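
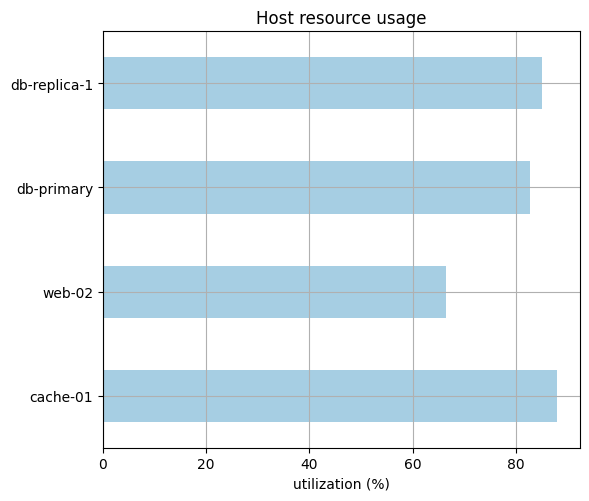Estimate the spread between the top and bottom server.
≈ 20

Max cache-01 ≈ 90, min web-02 ≈ 70; range ≈ 20.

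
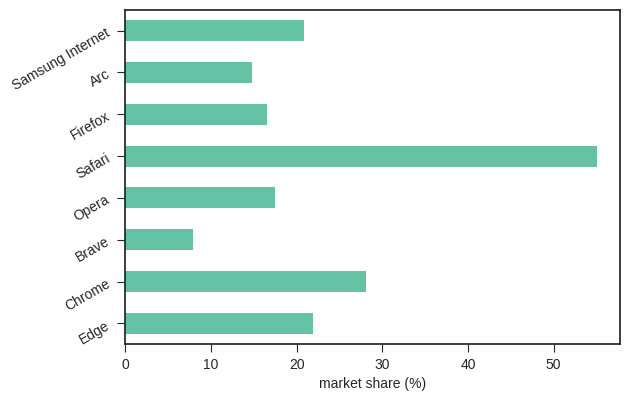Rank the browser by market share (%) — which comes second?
Chrome

Top 3: Safari ≈ 55, Chrome ≈ 30, Edge ≈ 20.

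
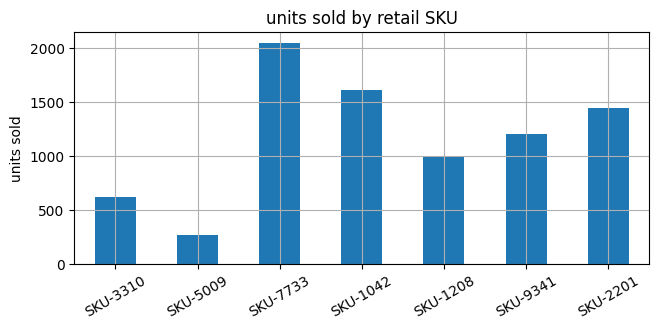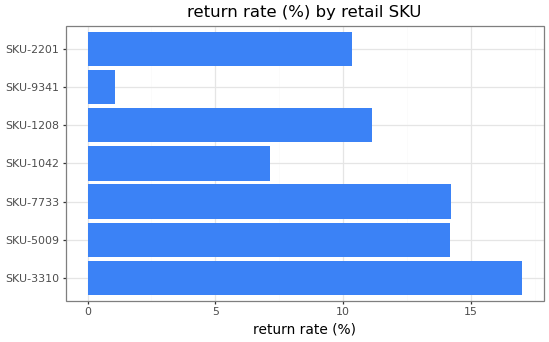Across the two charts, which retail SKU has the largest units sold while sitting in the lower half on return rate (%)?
SKU-1042

Chart 2 median return rate (%) ≈ 12; below-median retail SKUs: SKU-1042, SKU-9341, SKU-2201. Among those, SKU-1042 has the highest units sold (≈ 1600).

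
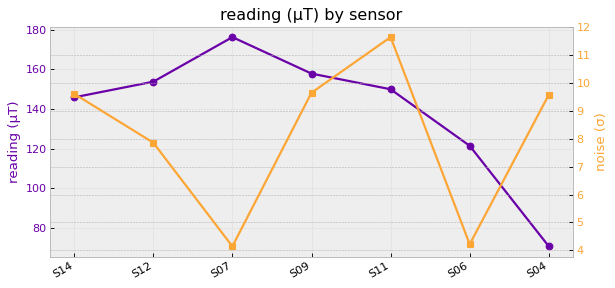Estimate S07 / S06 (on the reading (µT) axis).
S07 ≈ 180, S06 ≈ 120; 180/120 ≈ 1.5.

≈ 1.5×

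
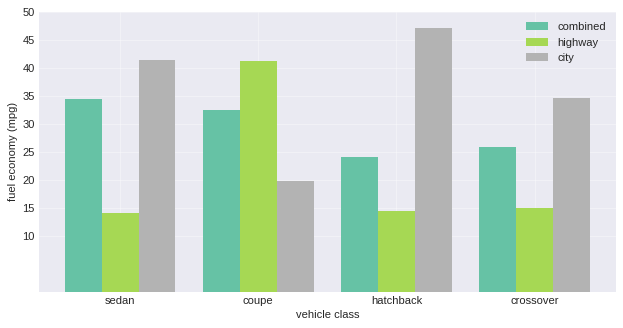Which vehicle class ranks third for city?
crossover

Top 4 for city: hatchback ≈ 45, sedan ≈ 40, crossover ≈ 35, coupe ≈ 20.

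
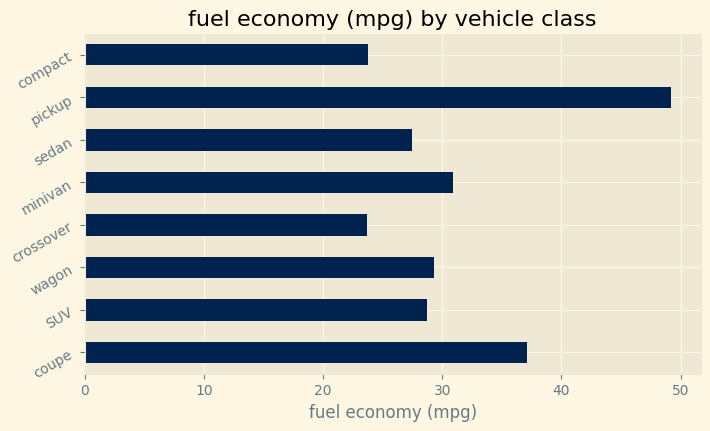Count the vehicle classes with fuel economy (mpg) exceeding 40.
1

Above 40: pickup.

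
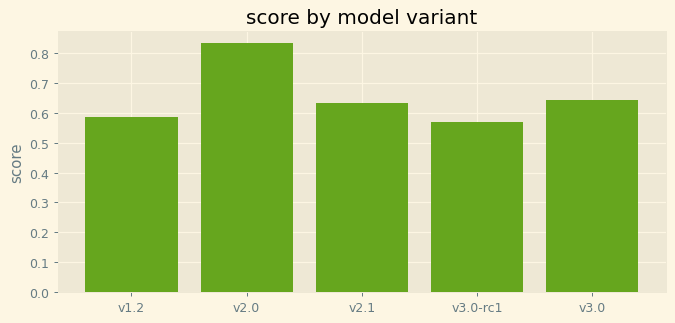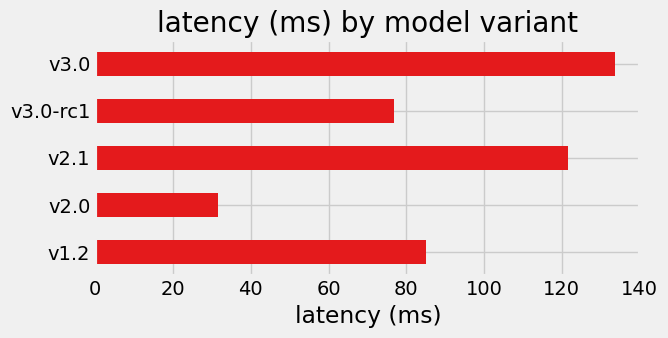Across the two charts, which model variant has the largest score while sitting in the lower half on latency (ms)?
Chart 2 median latency (ms) ≈ 80; below-median model variants: v2.0, v3.0-rc1. Among those, v2.0 has the highest score (≈ 0.8).

v2.0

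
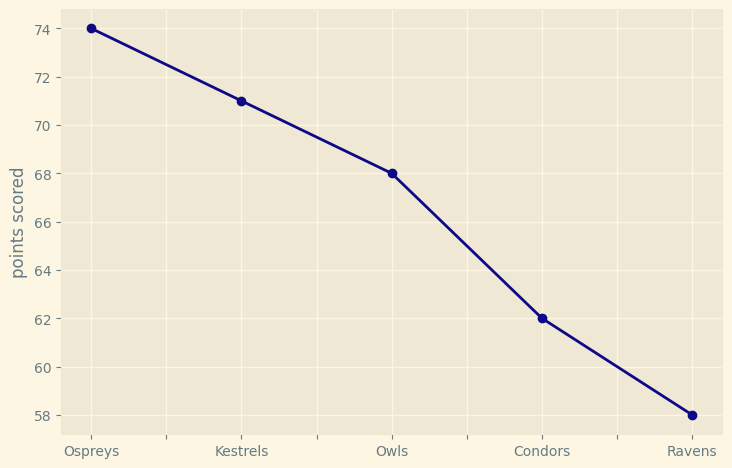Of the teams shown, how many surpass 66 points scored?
Above 66: Ospreys, Kestrels, Owls.

3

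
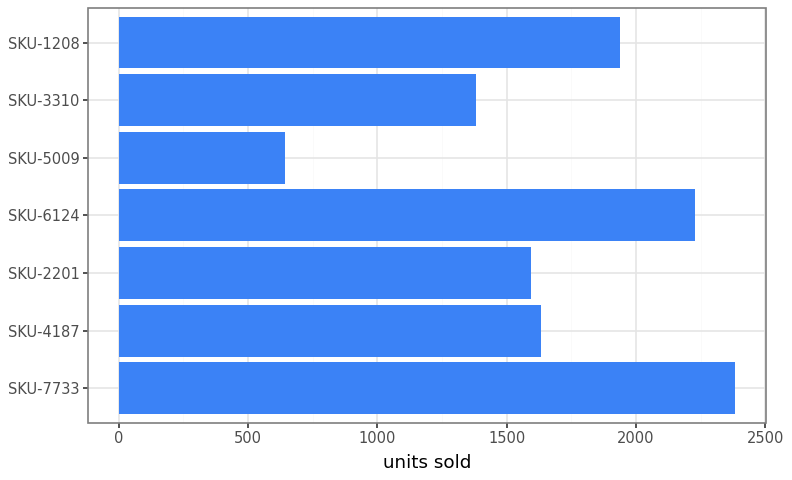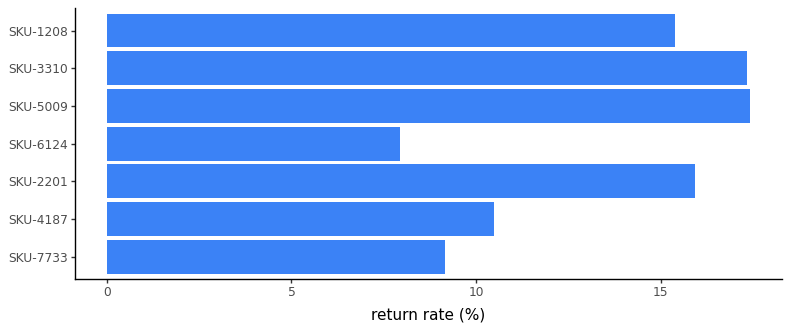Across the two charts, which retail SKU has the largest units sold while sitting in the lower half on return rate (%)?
SKU-7733

Chart 2 median return rate (%) ≈ 16; below-median retail SKUs: SKU-7733, SKU-4187, SKU-6124. Among those, SKU-7733 has the highest units sold (≈ 2500).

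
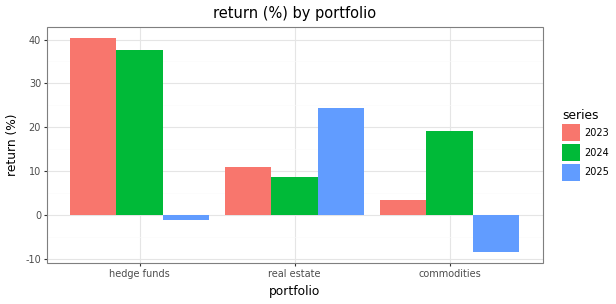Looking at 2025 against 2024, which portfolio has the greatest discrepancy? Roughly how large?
hedge funds, ≈ 40 %

hedge funds: 2025 ≈ 0, 2024 ≈ 40 → gap ≈ 40. Next-largest (commodities) is only ≈ 30.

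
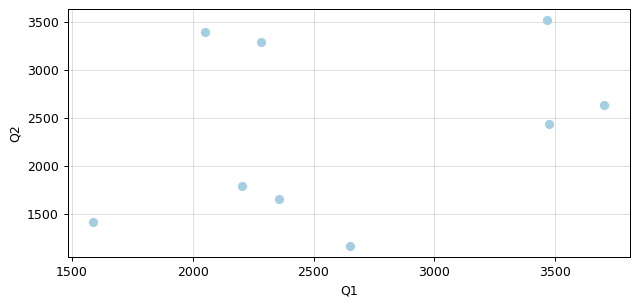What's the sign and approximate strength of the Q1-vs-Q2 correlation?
Points are positively correlated; weak (|r| ≈ 0.3).

positive, weak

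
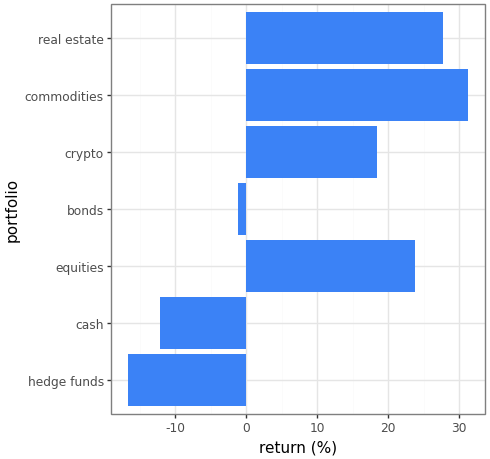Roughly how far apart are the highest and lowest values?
Max commodities ≈ 30, min hedge funds ≈ -15; range ≈ 45.

≈ 45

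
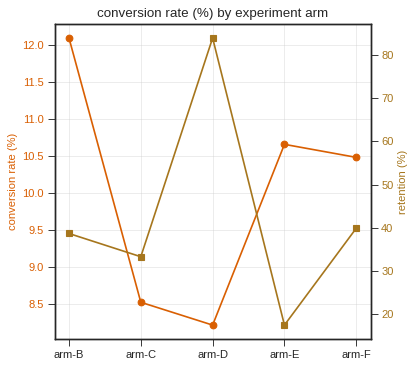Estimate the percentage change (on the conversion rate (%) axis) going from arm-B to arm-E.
≈ -12.5%

arm-B ≈ 12.0, arm-E ≈ 10.5; (10.5 − 12.0) / 12.0 ≈ -12.5%.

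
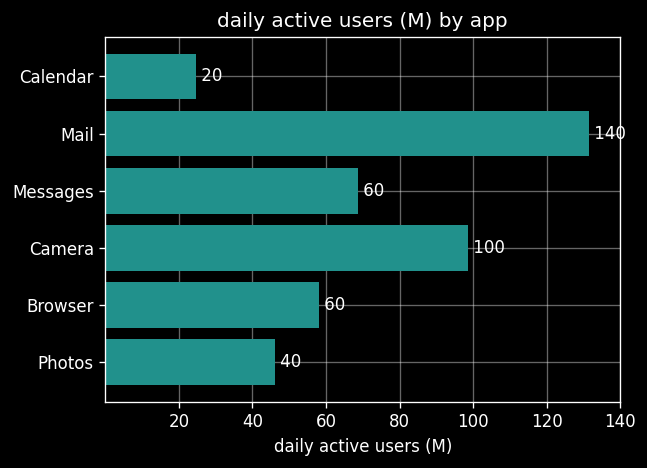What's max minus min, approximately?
≈ 120

Max Mail ≈ 140, min Calendar ≈ 20; range ≈ 120.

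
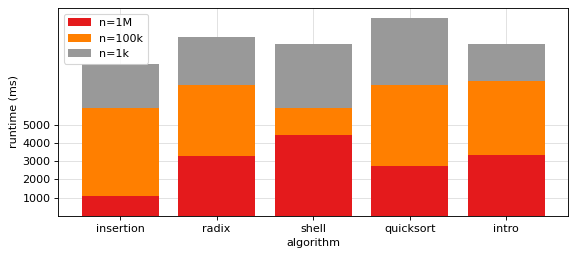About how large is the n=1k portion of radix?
≈ 3000

n=1k top ≈ 10000, bottom ≈ 7000; segment ≈ 3000.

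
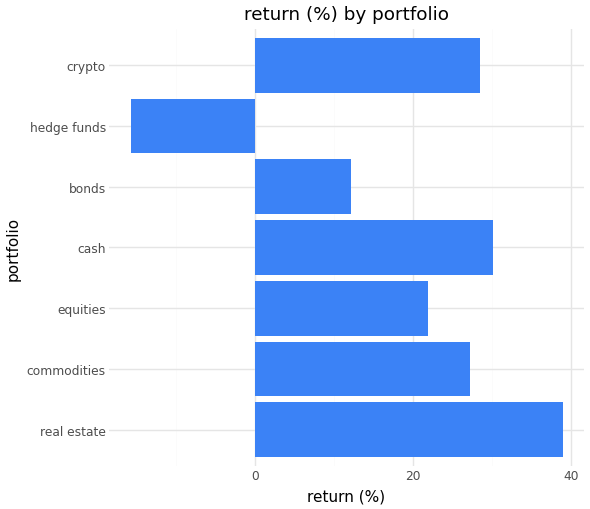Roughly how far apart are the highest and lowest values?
Max real estate ≈ 40, min hedge funds ≈ -15; range ≈ 55.

≈ 55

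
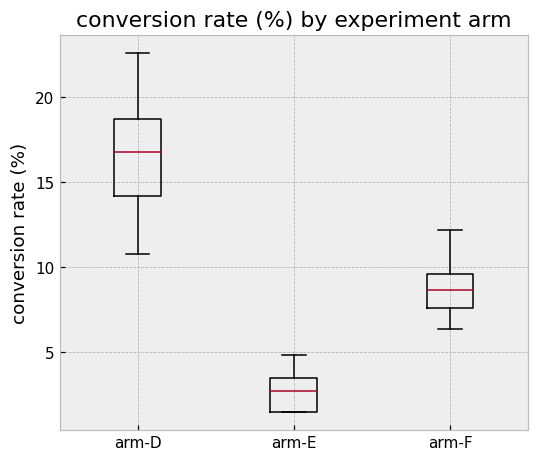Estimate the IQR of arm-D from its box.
≈ 4

Q3 ≈ 18, Q1 ≈ 14; IQR ≈ 4.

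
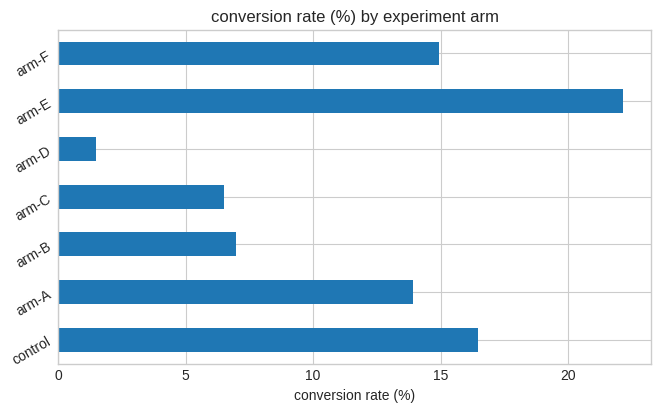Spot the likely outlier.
arm-D

arm-D ≈ 2; the rest sit between ≈ 6 and ≈ 22.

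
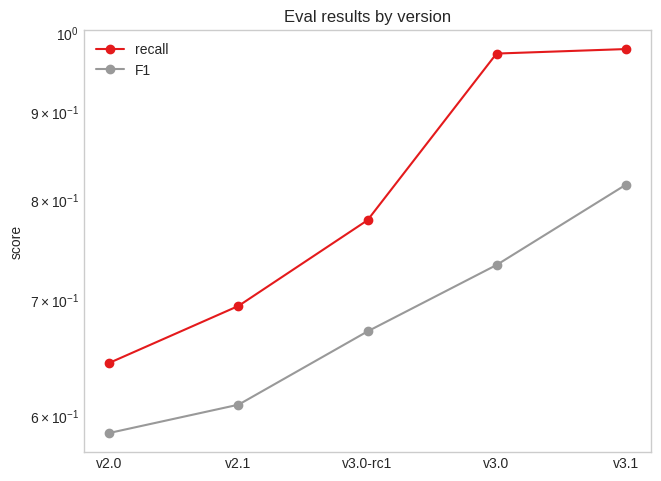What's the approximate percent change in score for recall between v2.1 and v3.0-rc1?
≈ +14.3%

v2.1 ≈ 0.70, v3.0-rc1 ≈ 0.80; (0.80 − 0.70) / 0.70 ≈ +14.3%.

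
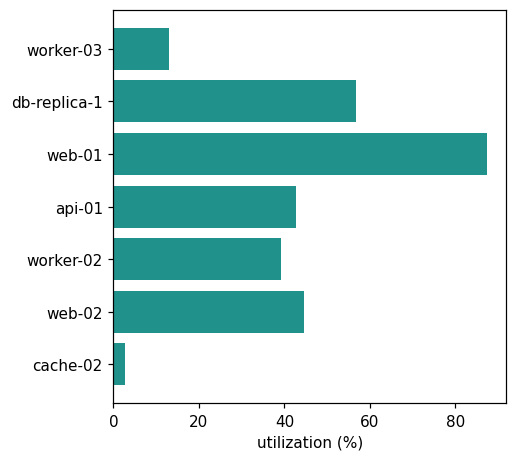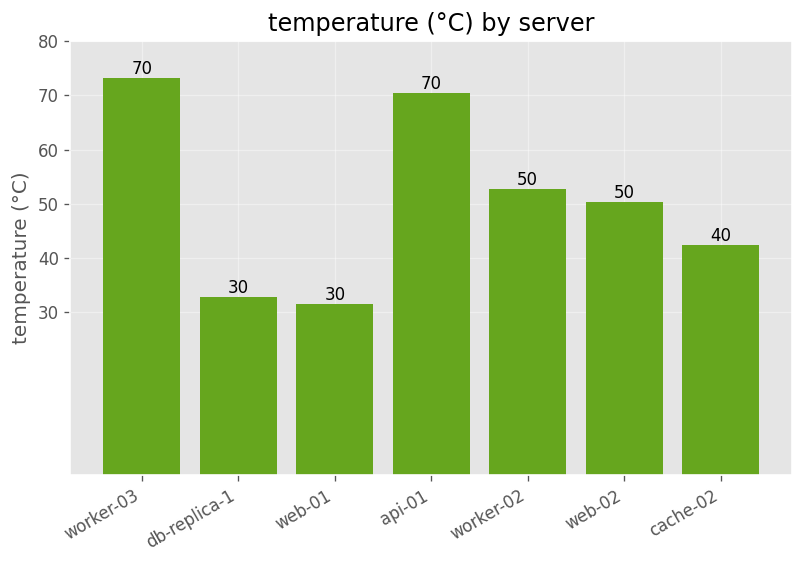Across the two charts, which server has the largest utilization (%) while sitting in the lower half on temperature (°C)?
Chart 2 median temperature (°C) ≈ 50; below-median servers: db-replica-1, web-01, cache-02. Among those, web-01 has the highest utilization (%) (≈ 90).

web-01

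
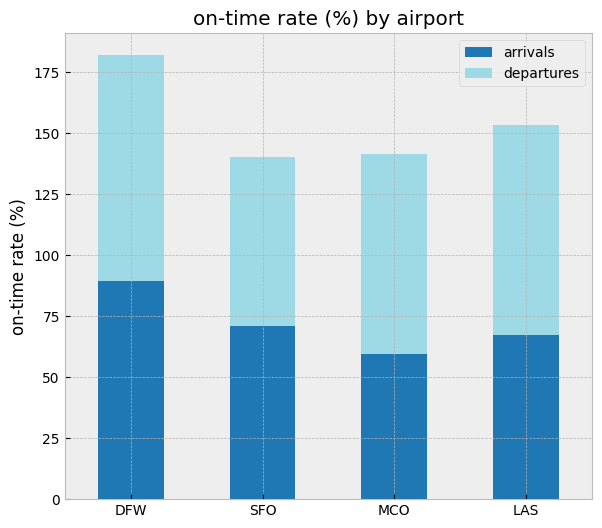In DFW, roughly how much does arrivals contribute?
arrivals top ≈ 80, bottom ≈ 0; segment ≈ 80.

≈ 80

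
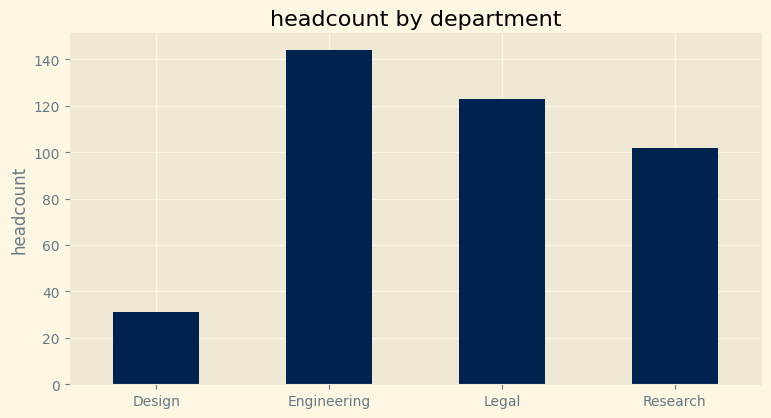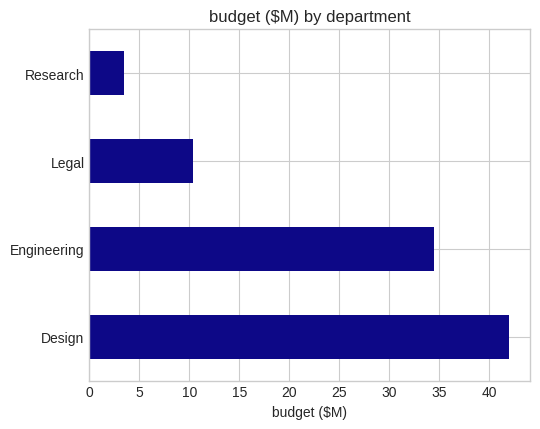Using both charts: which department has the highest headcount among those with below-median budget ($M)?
Legal

Chart 2 median budget ($M) ≈ 20; below-median departments: Legal, Research. Among those, Legal has the highest headcount (≈ 120).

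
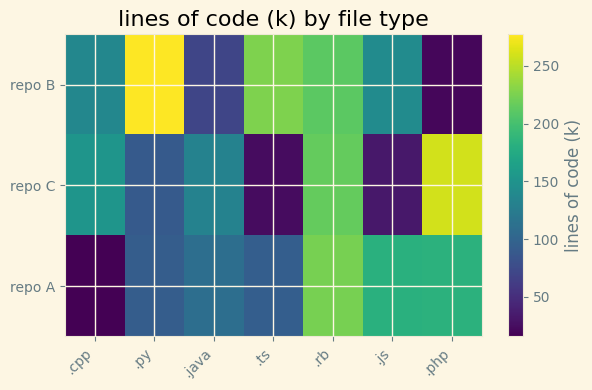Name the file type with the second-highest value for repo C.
.rb

Top 3 for repo C: .php ≈ 250, .rb ≈ 225, .cpp ≈ 150.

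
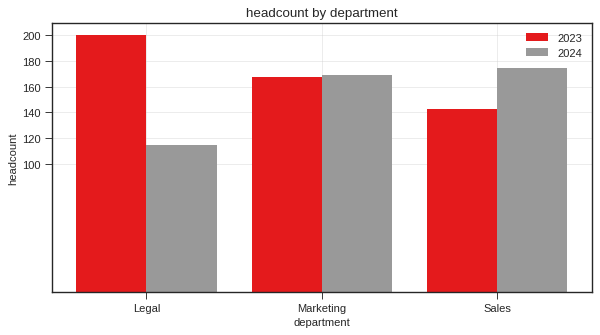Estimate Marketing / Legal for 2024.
≈ 1.33×

Marketing ≈ 160, Legal ≈ 120; 160/120 ≈ 1.33.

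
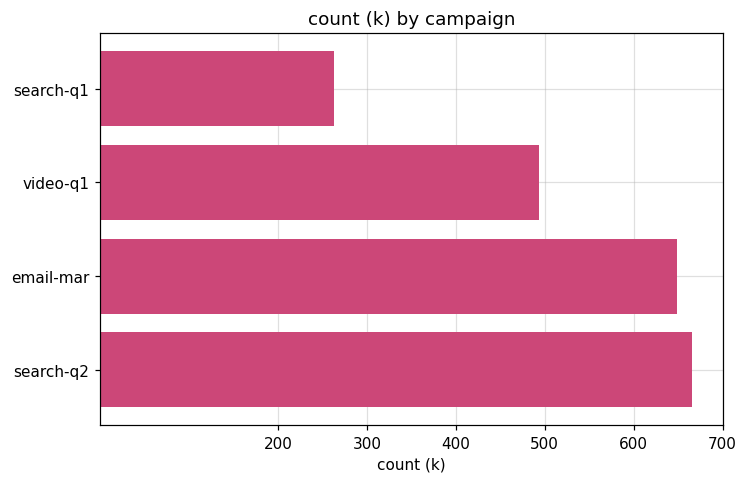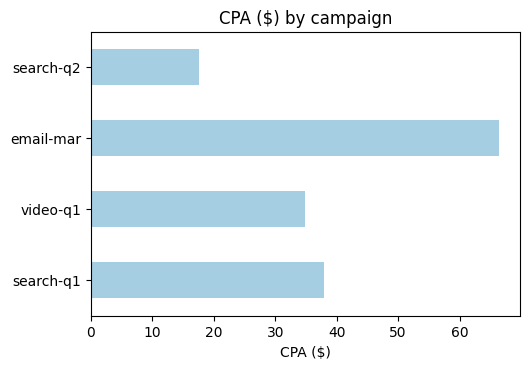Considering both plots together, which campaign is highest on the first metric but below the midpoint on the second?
search-q2

Chart 2 median CPA ($) ≈ 40; below-median campaigns: video-q1, search-q2. Among those, search-q2 has the highest count (k) (≈ 700).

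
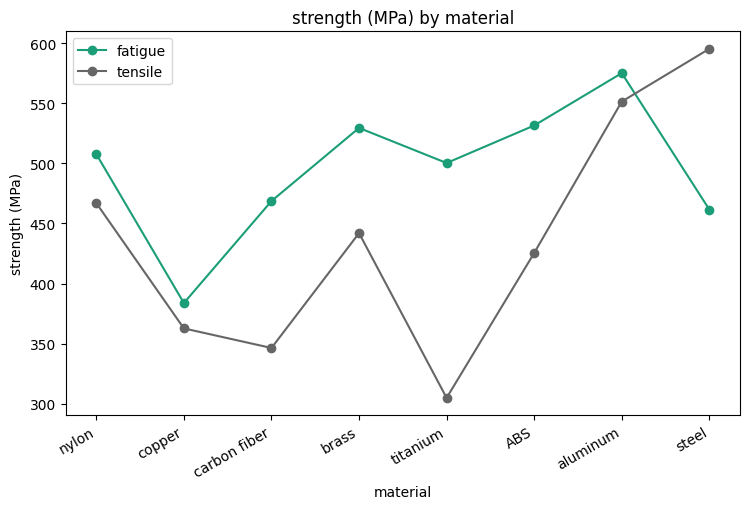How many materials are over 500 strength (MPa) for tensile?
2

Above 500: aluminum, steel.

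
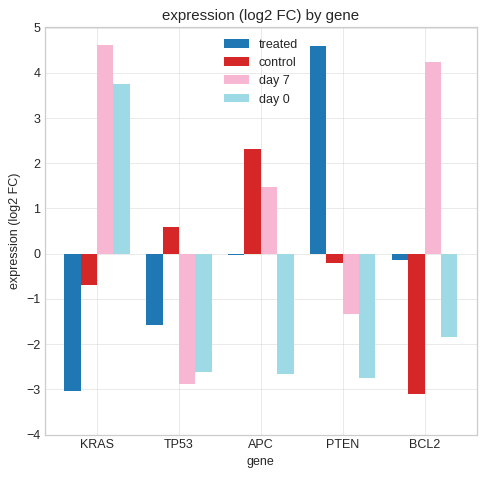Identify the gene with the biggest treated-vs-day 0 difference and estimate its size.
PTEN: treated ≈ 5, day 0 ≈ -3 → gap ≈ 8. Next-largest (KRAS) is only ≈ 7.

PTEN, ≈ 8 log2 FC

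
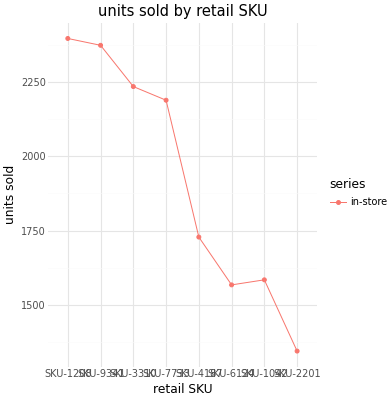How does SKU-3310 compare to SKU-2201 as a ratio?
≈ 1.69×

SKU-3310 ≈ 2200, SKU-2201 ≈ 1300; 2200/1300 ≈ 1.69.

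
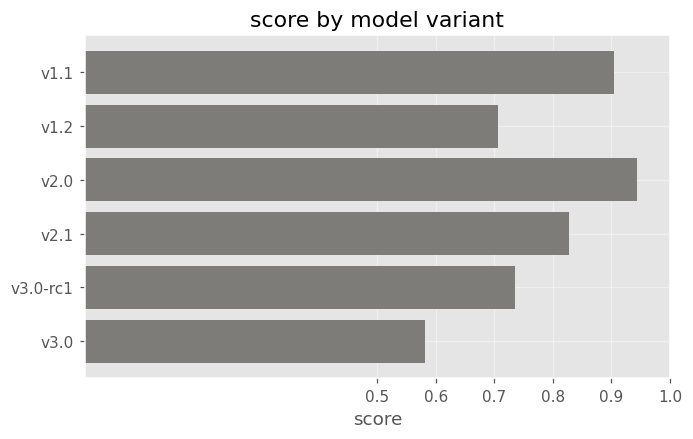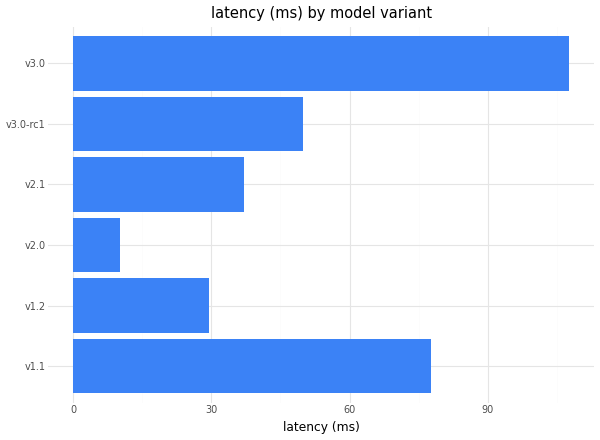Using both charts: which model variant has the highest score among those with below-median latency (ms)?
v2.0

Chart 2 median latency (ms) ≈ 40; below-median model variants: v1.2, v2.0, v2.1. Among those, v2.0 has the highest score (≈ 0.9).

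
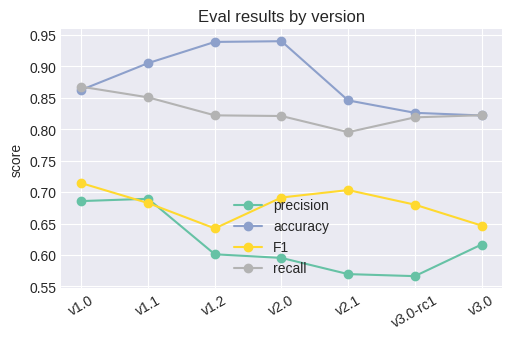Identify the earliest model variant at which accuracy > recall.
v1.1

v1.0: accuracy ≈ 0.85 vs recall ≈ 0.85 (not yet); v1.1: accuracy ≈ 0.90 vs recall ≈ 0.85 (first crossover).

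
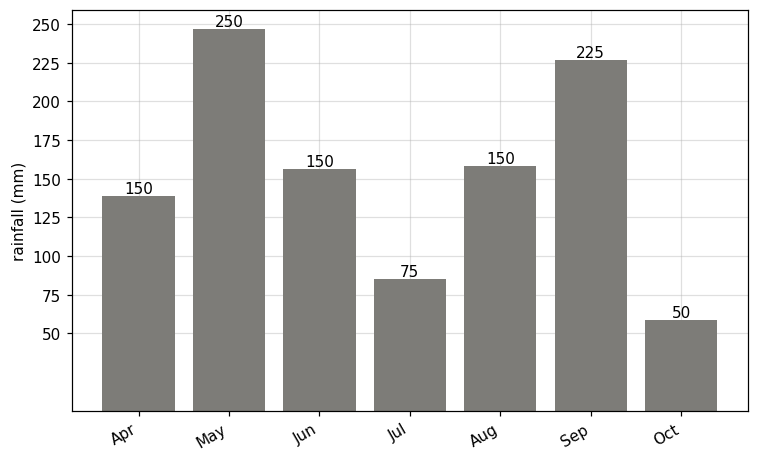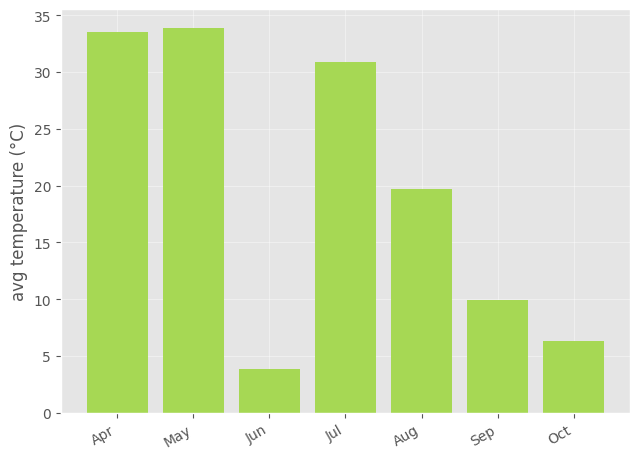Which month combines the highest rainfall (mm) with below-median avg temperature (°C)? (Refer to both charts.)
Chart 2 median avg temperature (°C) ≈ 20; below-median months: Jun, Sep, Oct. Among those, Sep has the highest rainfall (mm) (≈ 225).

Sep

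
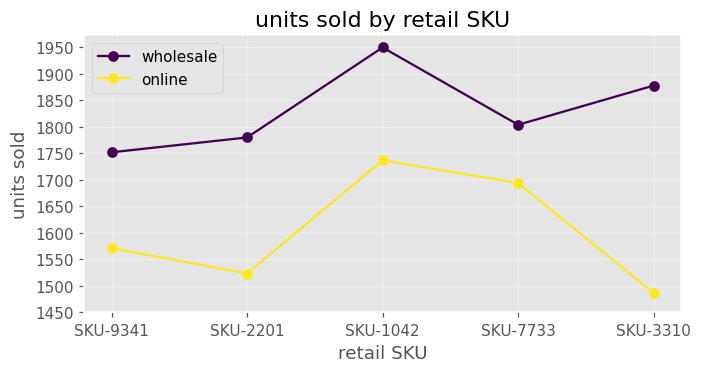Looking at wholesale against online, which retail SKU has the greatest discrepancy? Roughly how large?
SKU-3310, ≈ 400

SKU-3310: wholesale ≈ 1900, online ≈ 1500 → gap ≈ 400. Next-largest (SKU-2201) is only ≈ 300.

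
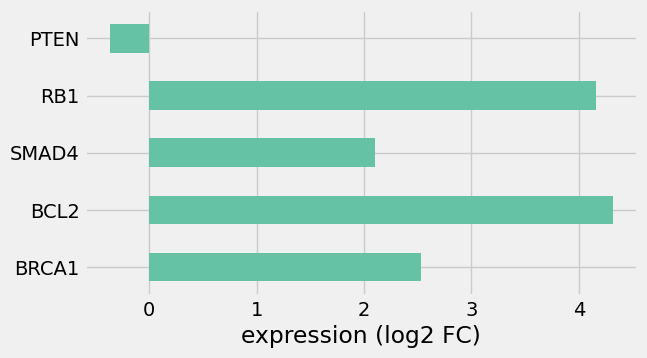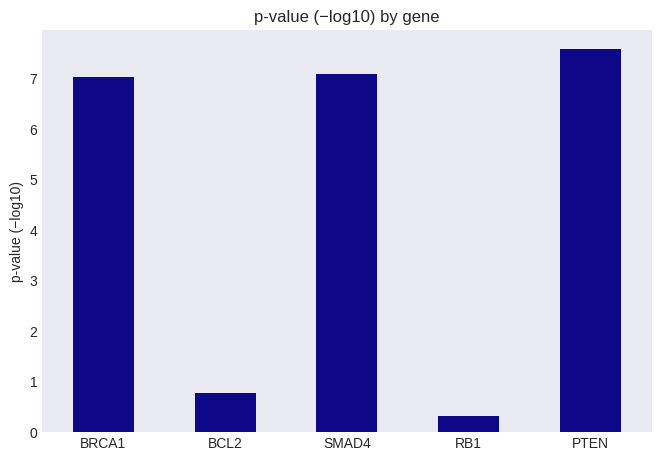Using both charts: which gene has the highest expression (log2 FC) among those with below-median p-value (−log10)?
BCL2

Chart 2 median p-value (−log10) ≈ 7; below-median genes: BCL2, RB1. Among those, BCL2 has the highest expression (log2 FC) (≈ 4.5).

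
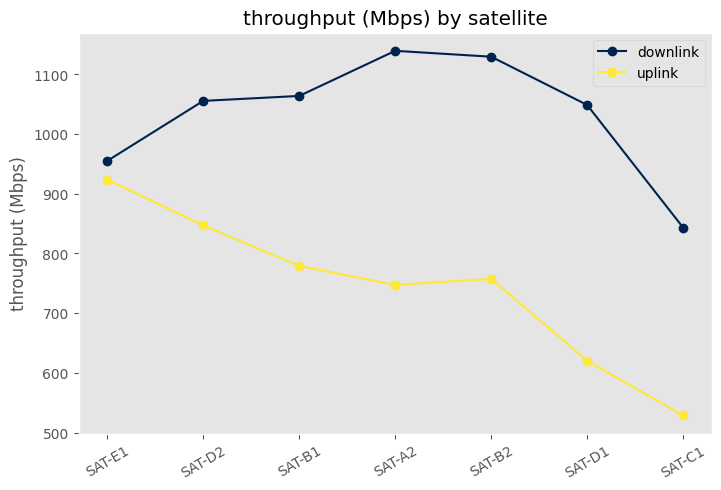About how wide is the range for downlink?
Max SAT-A2 ≈ 1100, min SAT-C1 ≈ 800; range ≈ 300.

≈ 300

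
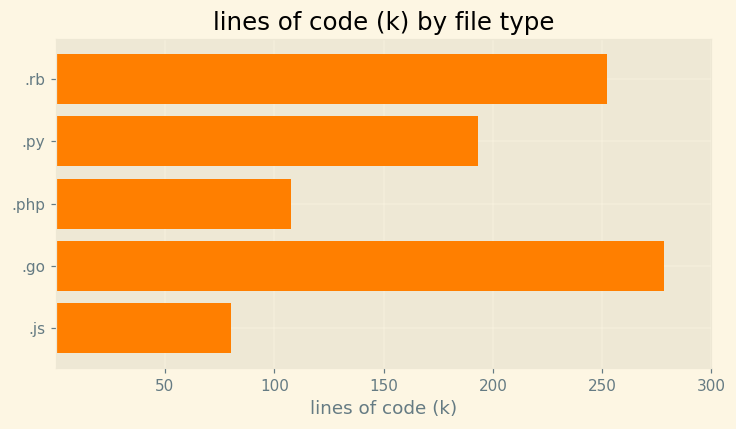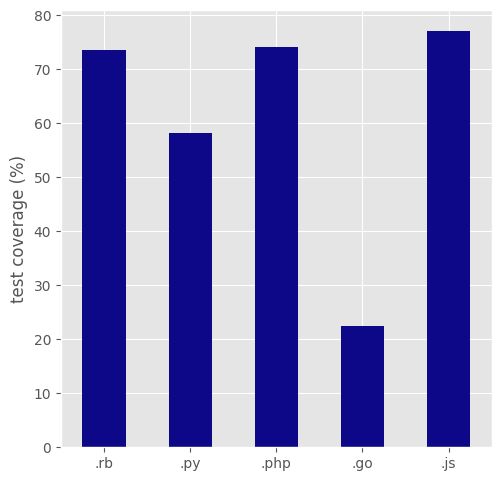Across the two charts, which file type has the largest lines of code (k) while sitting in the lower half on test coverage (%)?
Chart 2 median test coverage (%) ≈ 70; below-median file types: .py, .go. Among those, .go has the highest lines of code (k) (≈ 300).

.go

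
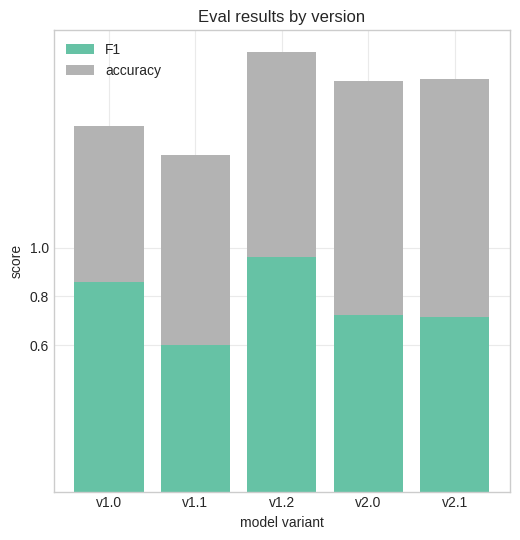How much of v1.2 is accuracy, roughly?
≈ 0.8

accuracy top ≈ 1.8, bottom ≈ 1.0; segment ≈ 0.8.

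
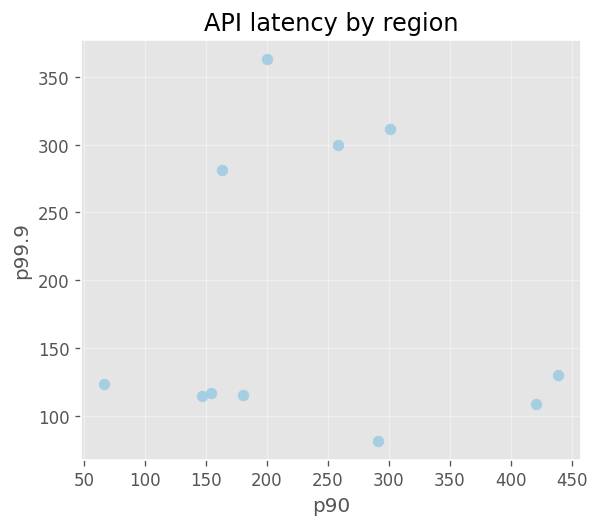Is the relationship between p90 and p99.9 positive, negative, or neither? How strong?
Points are roughly uncorrelated; weak (|r| ≈ 0.1).

no clear correlation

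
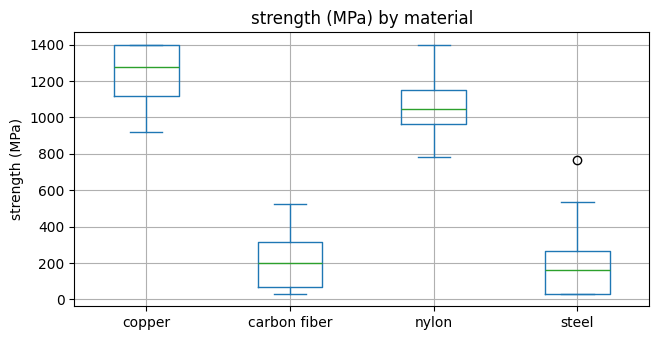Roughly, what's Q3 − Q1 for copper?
≈ 300

Q3 ≈ 1400, Q1 ≈ 1100; IQR ≈ 300.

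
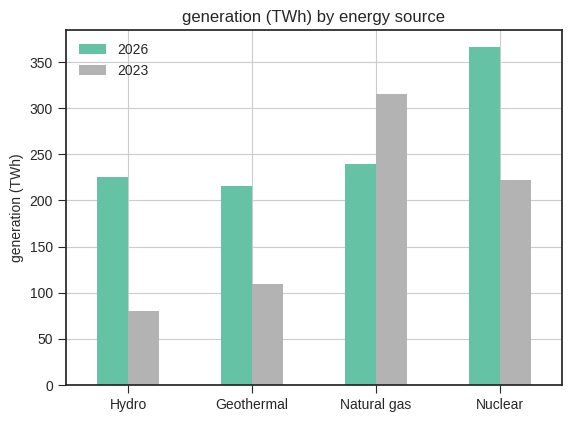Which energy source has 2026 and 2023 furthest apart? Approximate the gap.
Nuclear, ≈ 150 TWh

Nuclear: 2026 ≈ 350, 2023 ≈ 200 → gap ≈ 150. Next-largest (Hydro) is only ≈ 100.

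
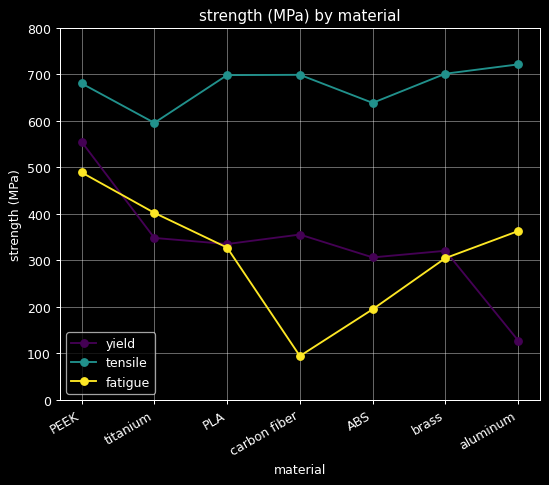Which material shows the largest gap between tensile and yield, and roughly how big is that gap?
aluminum, ≈ 600 MPa

aluminum: tensile ≈ 700, yield ≈ 100 → gap ≈ 600. Next-largest (brass) is only ≈ 400.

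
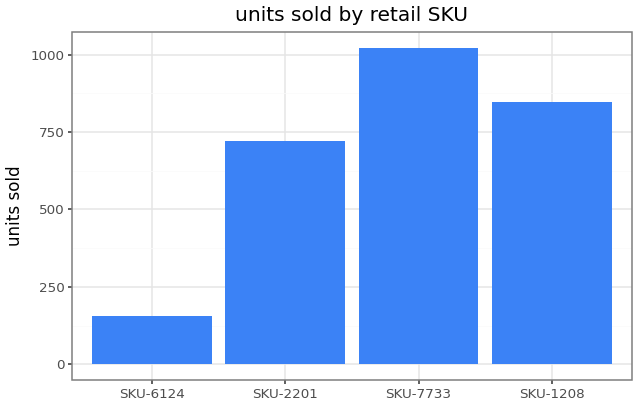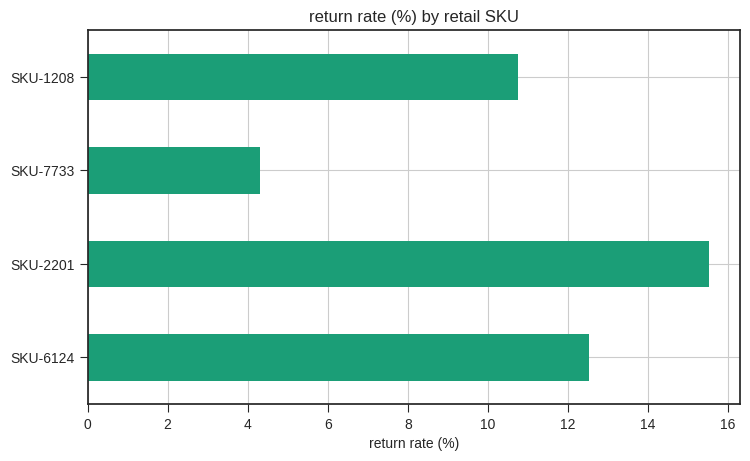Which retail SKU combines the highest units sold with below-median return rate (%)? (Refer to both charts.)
SKU-7733

Chart 2 median return rate (%) ≈ 12; below-median retail SKUs: SKU-7733, SKU-1208. Among those, SKU-7733 has the highest units sold (≈ 1000).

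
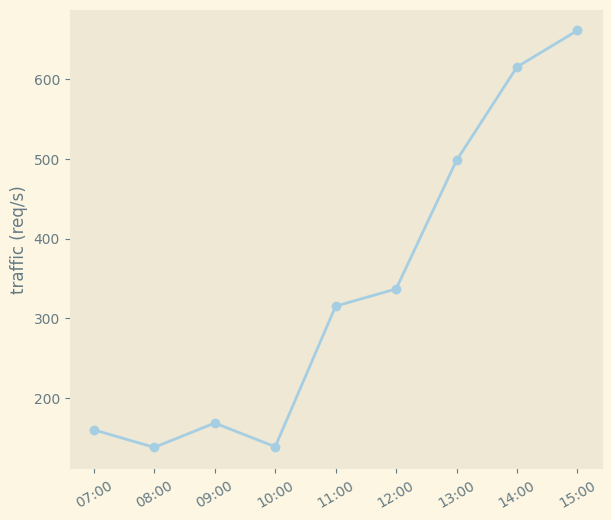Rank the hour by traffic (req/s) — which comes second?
Top 3: 15:00 ≈ 650, 14:00 ≈ 600, 13:00 ≈ 500.

14:00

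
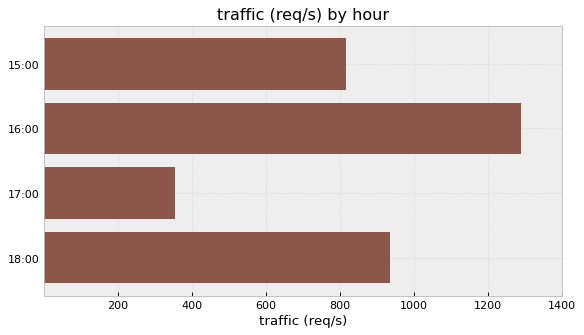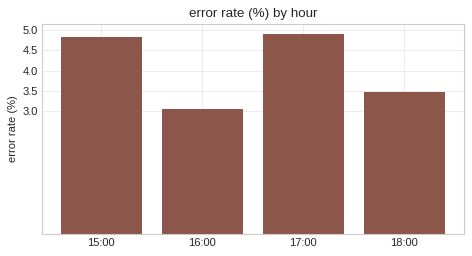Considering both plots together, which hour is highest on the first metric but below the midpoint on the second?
Chart 2 median error rate (%) ≈ 4; below-median hours: 16:00, 18:00. Among those, 16:00 has the highest traffic (req/s) (≈ 1200).

16:00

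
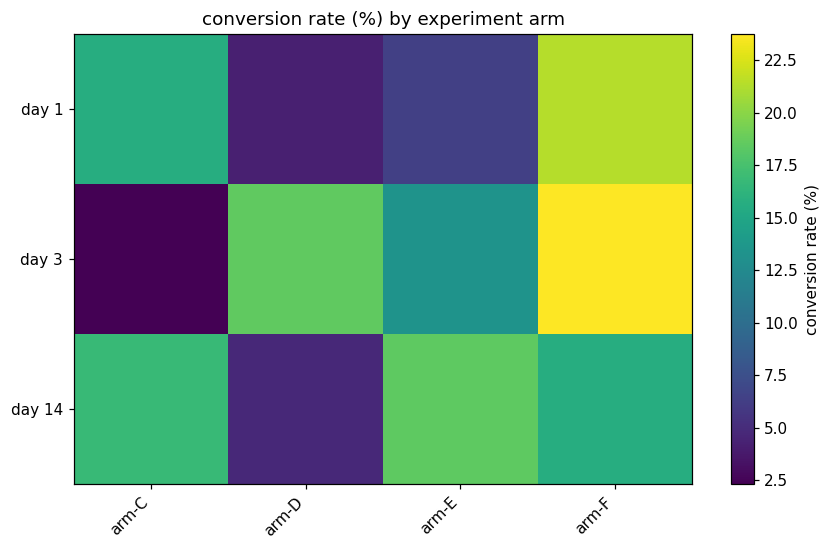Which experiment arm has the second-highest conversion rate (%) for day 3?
arm-D

Top 3 for day 3: arm-F ≈ 24, arm-D ≈ 18, arm-E ≈ 14.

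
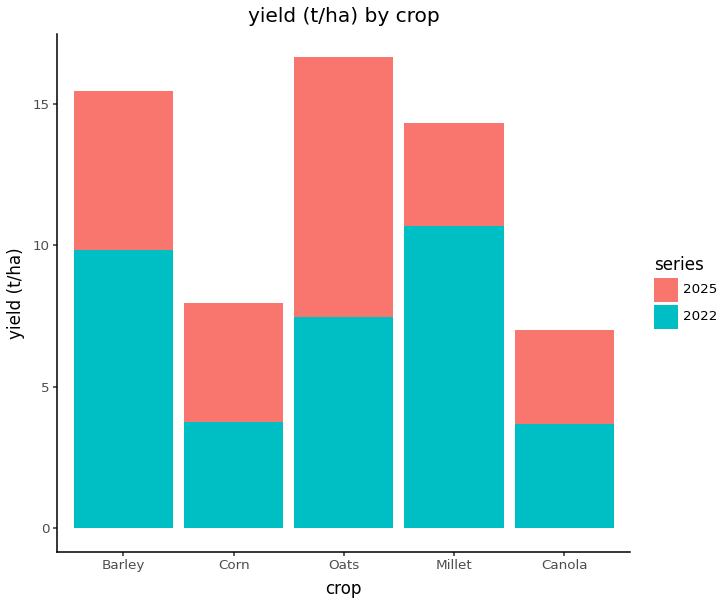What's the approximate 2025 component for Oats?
≈ 8

2025 top ≈ 16, bottom ≈ 8; segment ≈ 8.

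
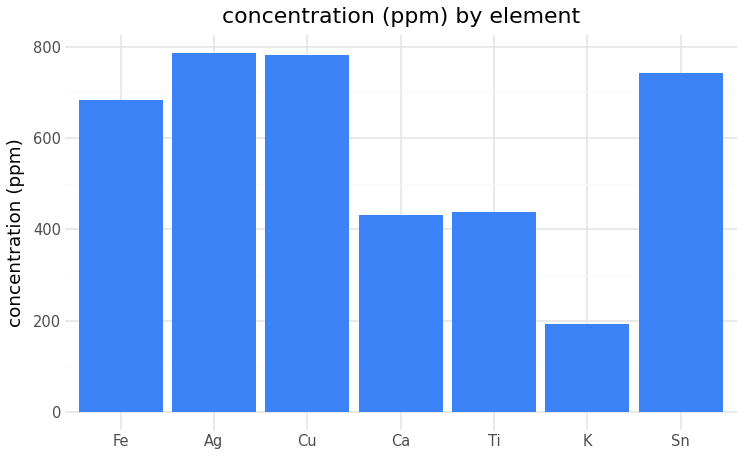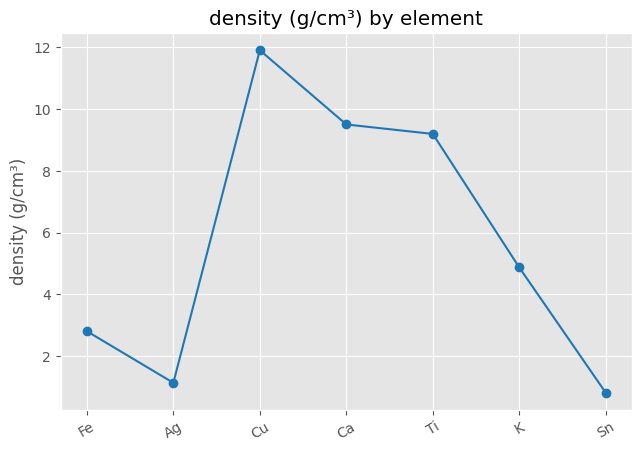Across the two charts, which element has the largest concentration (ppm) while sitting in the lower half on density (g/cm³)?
Chart 2 median density (g/cm³) ≈ 4; below-median elements: Fe, Ag, Sn. Among those, Ag has the highest concentration (ppm) (≈ 800).

Ag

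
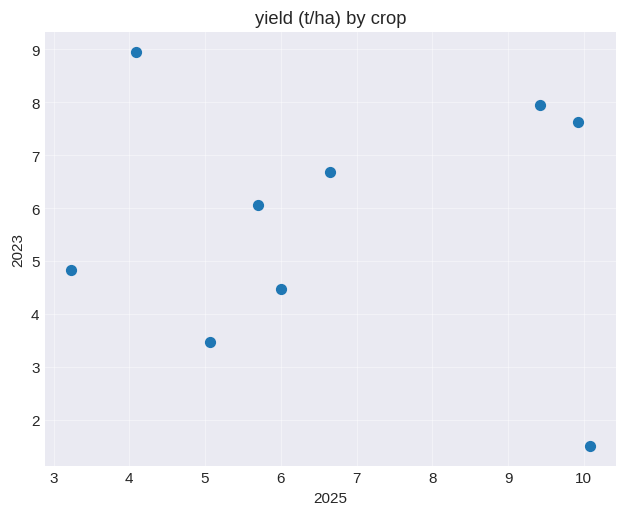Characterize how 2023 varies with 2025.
no clear correlation

Points are roughly uncorrelated; weak (|r| ≈ 0.1).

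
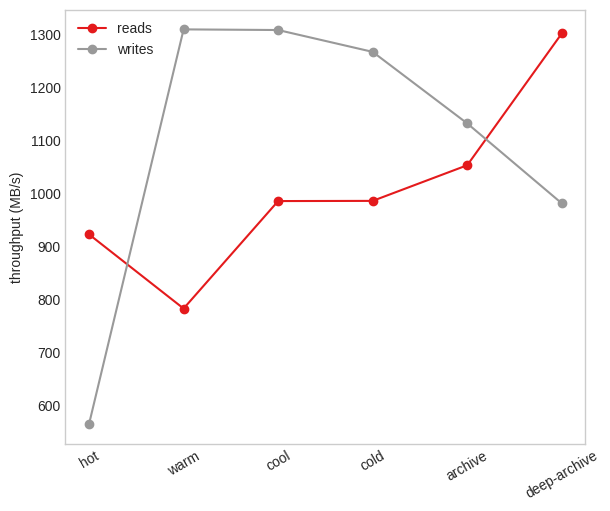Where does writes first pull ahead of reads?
warm

hot: writes ≈ 600 vs reads ≈ 900 (not yet); warm: writes ≈ 1300 vs reads ≈ 800 (first crossover).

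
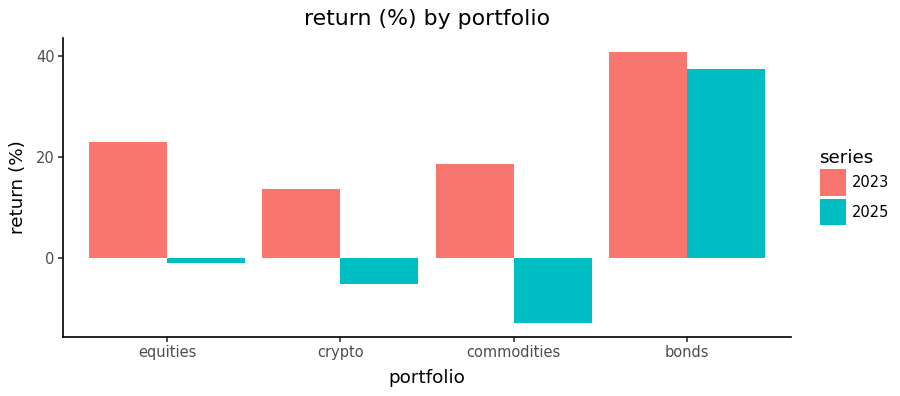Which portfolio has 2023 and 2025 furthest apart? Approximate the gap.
commodities: 2023 ≈ 20, 2025 ≈ -15 → gap ≈ 35. Next-largest (equities) is only ≈ 25.

commodities, ≈ 35 %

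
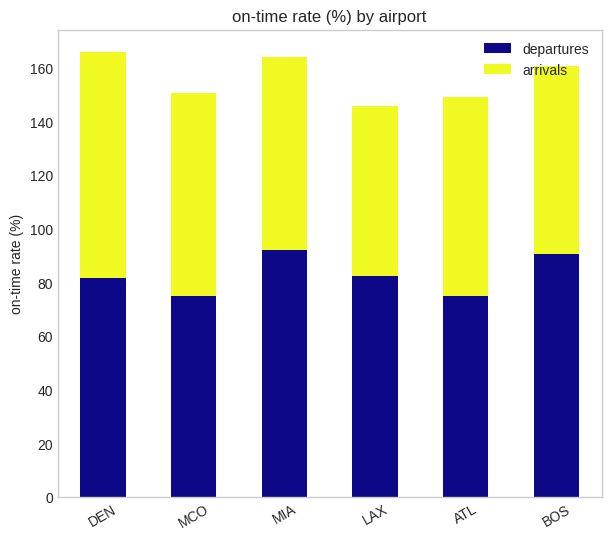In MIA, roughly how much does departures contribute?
departures top ≈ 100, bottom ≈ 0; segment ≈ 100.

≈ 100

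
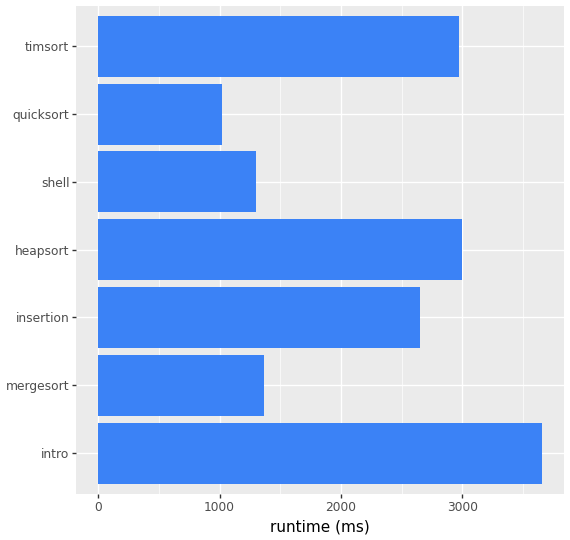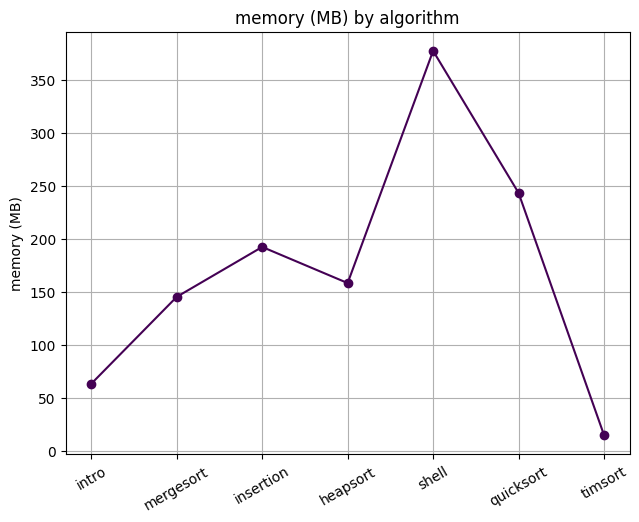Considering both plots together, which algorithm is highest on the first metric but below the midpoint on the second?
Chart 2 median memory (MB) ≈ 150; below-median algorithms: intro, mergesort, timsort. Among those, intro has the highest runtime (ms) (≈ 3500).

intro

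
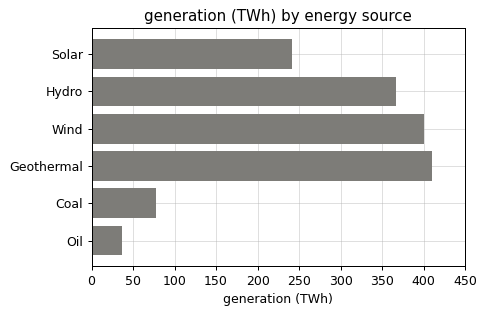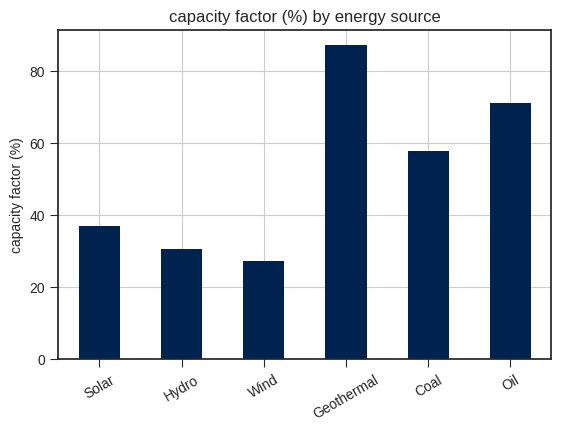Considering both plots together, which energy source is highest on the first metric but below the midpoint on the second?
Wind

Chart 2 median capacity factor (%) ≈ 50; below-median energy sources: Solar, Hydro, Wind. Among those, Wind has the highest generation (TWh) (≈ 400).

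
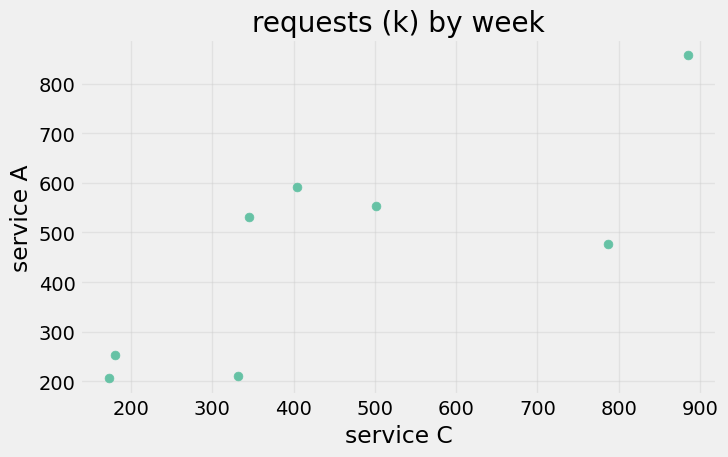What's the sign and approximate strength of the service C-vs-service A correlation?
Points are positively correlated; strong (|r| ≈ 0.8).

positive, strong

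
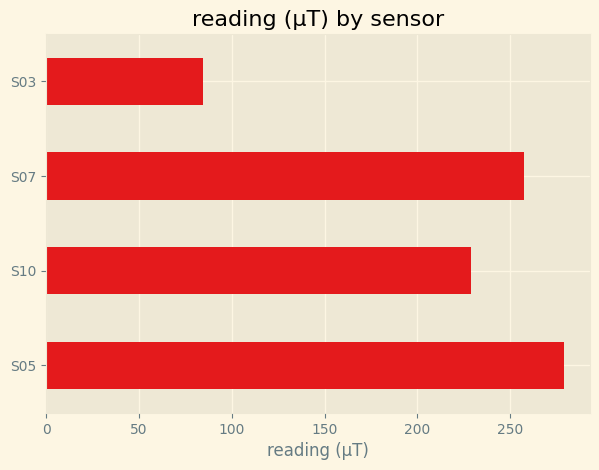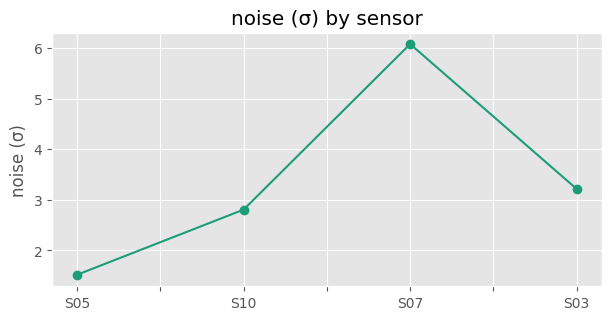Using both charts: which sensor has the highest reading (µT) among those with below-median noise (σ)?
S05

Chart 2 median noise (σ) ≈ 3; below-median sensors: S05, S10. Among those, S05 has the highest reading (µT) (≈ 300).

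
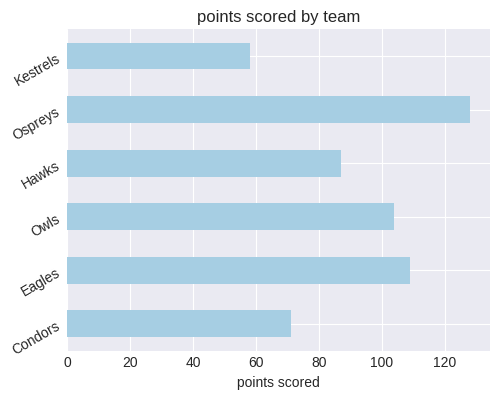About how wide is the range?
Max Ospreys ≈ 120, min Kestrels ≈ 60; range ≈ 60.

≈ 60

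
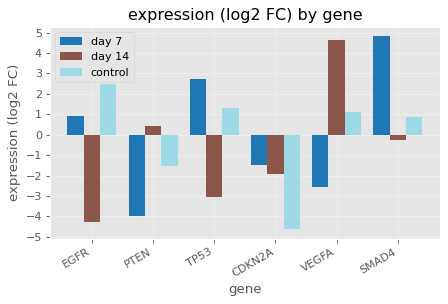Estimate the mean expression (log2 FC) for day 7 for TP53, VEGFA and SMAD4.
(3 + -3 + 5) / 3 ≈ 2.

≈ 2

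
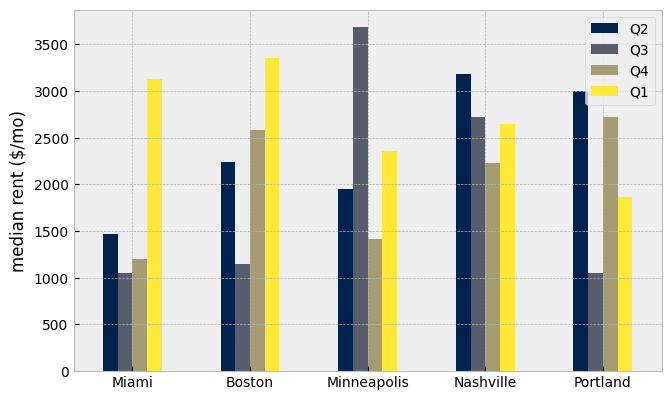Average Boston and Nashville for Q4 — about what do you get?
≈ 2250

(2500 + 2000) / 2 ≈ 2250.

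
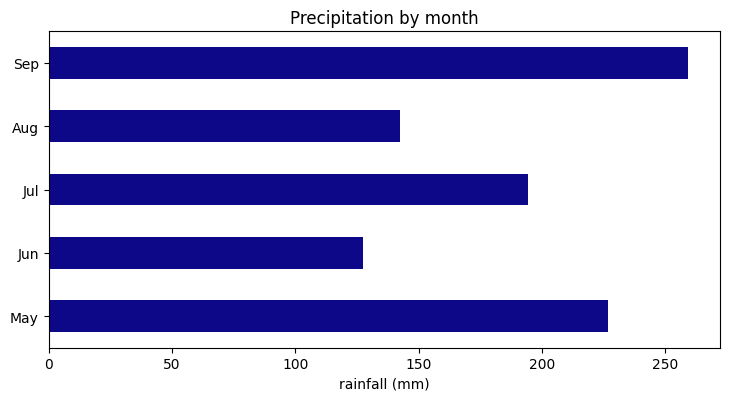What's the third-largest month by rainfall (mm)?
Top 4: Sep ≈ 250, May ≈ 225, Jul ≈ 200, Aug ≈ 150.

Jul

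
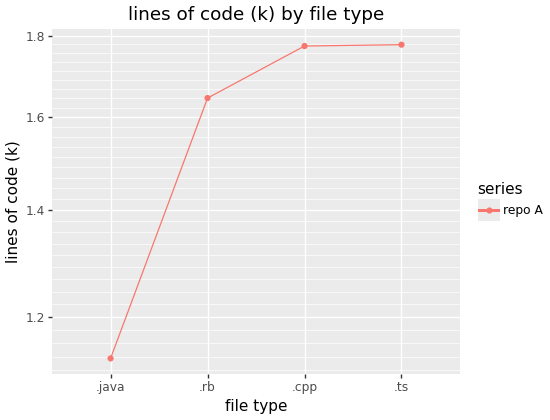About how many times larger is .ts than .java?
.ts ≈ 1.8, .java ≈ 1.1; 1.8/1.1 ≈ 1.64.

≈ 1.64×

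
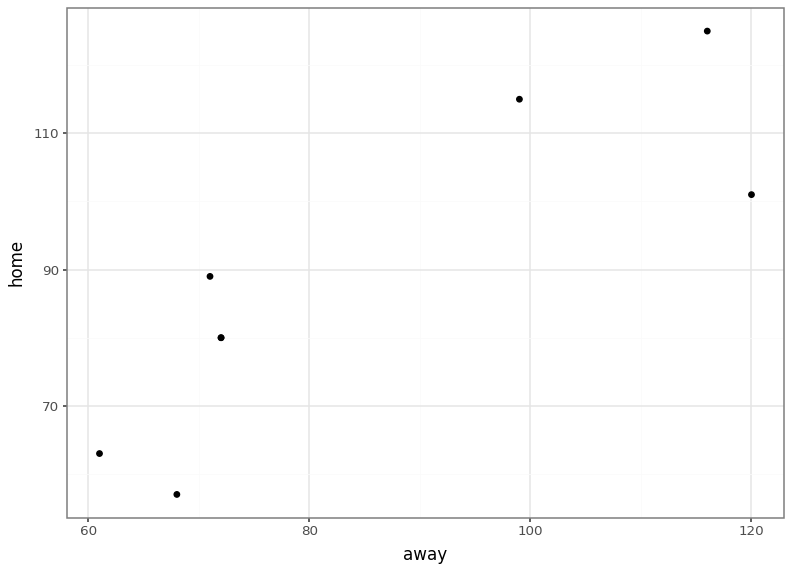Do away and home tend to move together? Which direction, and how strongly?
positive, strong

Points are positively correlated; strong (|r| ≈ 0.9).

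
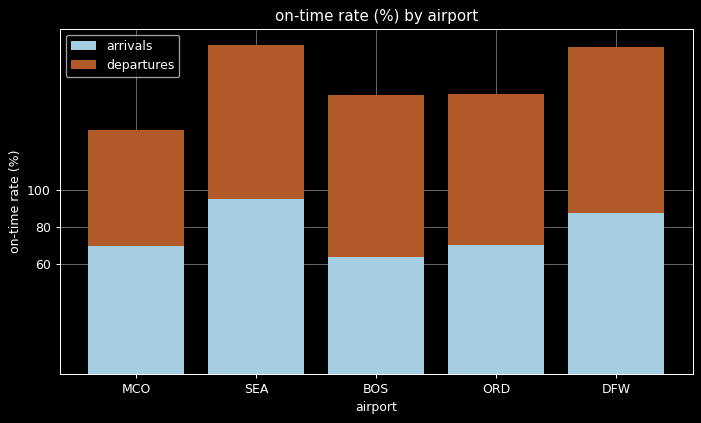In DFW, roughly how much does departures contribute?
≈ 100

departures top ≈ 180, bottom ≈ 80; segment ≈ 100.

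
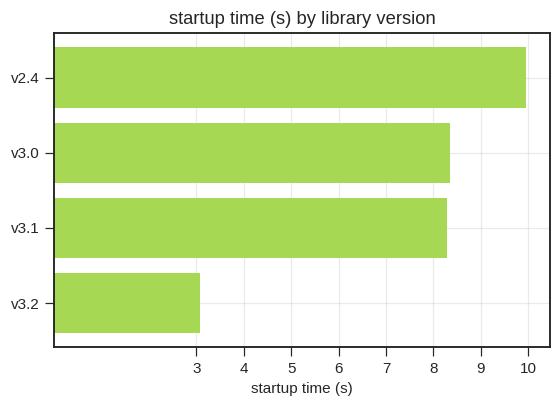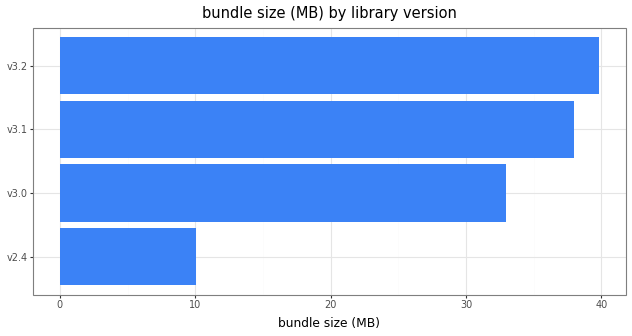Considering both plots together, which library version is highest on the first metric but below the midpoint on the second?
Chart 2 median bundle size (MB) ≈ 35; below-median library versions: v2.4, v3.0. Among those, v2.4 has the highest startup time (s) (≈ 10).

v2.4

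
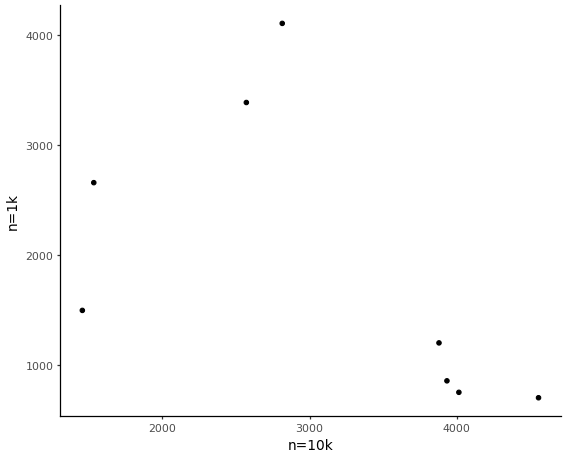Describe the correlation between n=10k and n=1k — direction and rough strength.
negative, moderate

Points are negatively correlated; moderate (|r| ≈ 0.6).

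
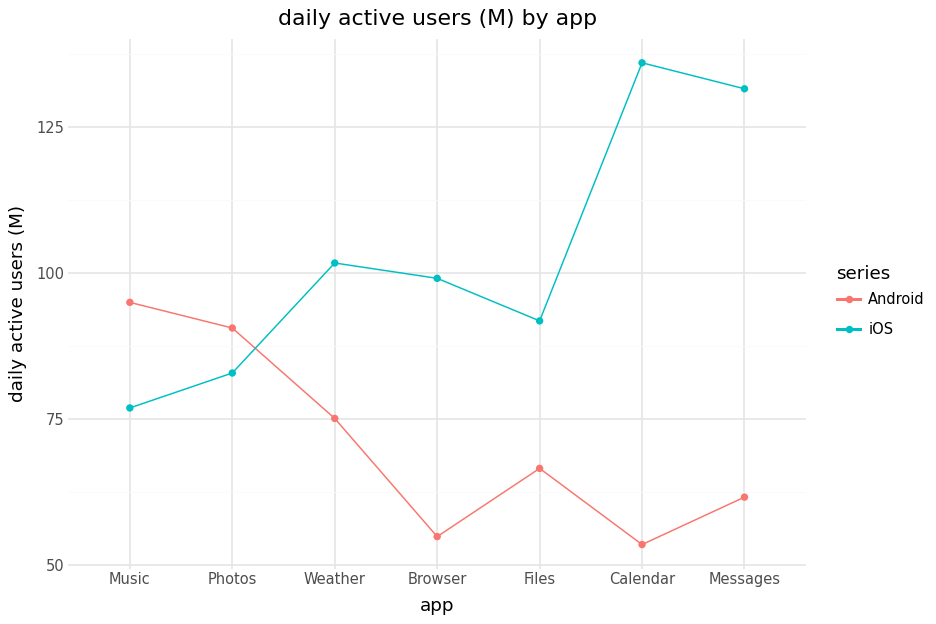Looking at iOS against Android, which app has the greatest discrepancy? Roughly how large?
Calendar: iOS ≈ 140, Android ≈ 50 → gap ≈ 90. Next-largest (Messages) is only ≈ 70.

Calendar, ≈ 90 M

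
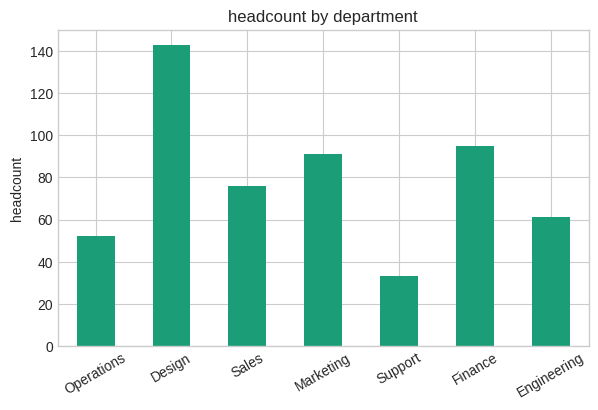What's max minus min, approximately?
≈ 100

Max Design ≈ 140, min Support ≈ 40; range ≈ 100.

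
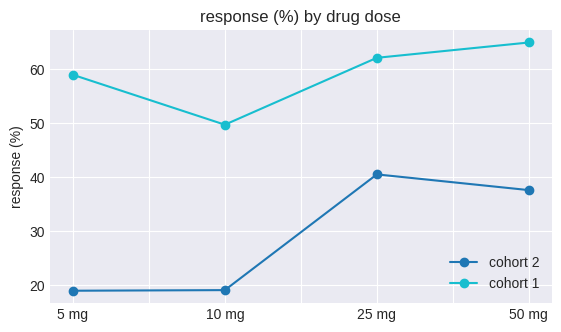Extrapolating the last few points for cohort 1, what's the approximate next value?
Last three: 50, 60, 65 → slope ≈ 7.5/step → next ≈ 72.5.

≈ 72.5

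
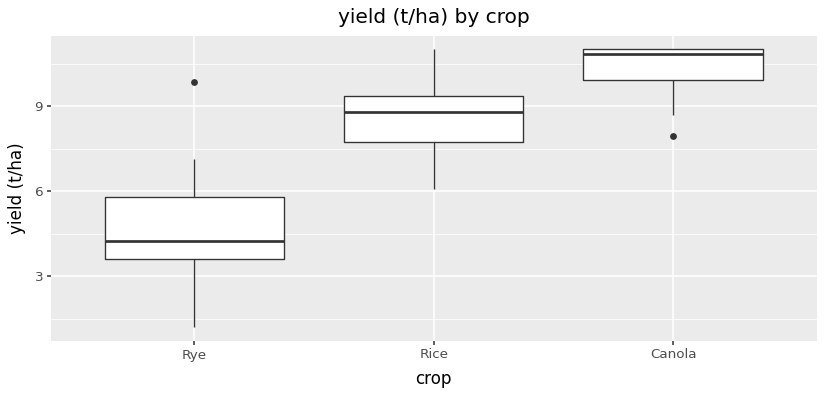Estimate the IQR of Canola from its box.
Q3 ≈ 11, Q1 ≈ 10; IQR ≈ 1.

≈ 1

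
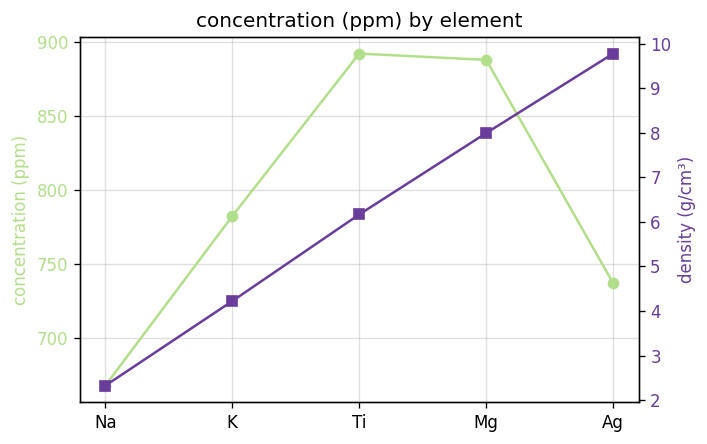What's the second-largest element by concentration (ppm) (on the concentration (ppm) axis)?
Mg

Top 3 (on the concentration (ppm) axis): Ti ≈ 900, Mg ≈ 880, K ≈ 780.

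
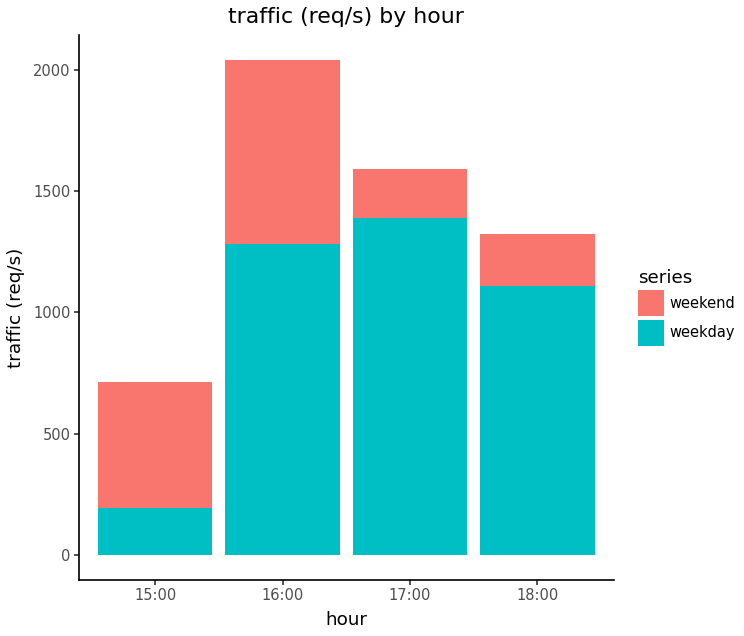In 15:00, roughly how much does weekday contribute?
weekday top ≈ 200, bottom ≈ 0; segment ≈ 200.

≈ 200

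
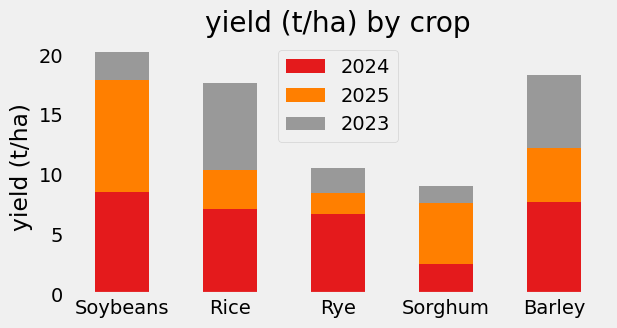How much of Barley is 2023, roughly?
≈ 6

2023 top ≈ 18, bottom ≈ 12; segment ≈ 6.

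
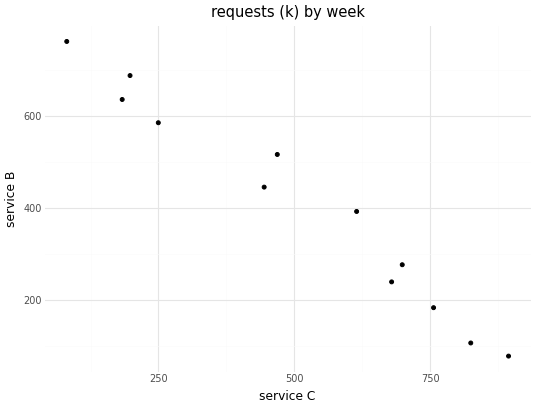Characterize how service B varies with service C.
negative, strong

Points are negatively correlated; strong (|r| ≈ 1.0).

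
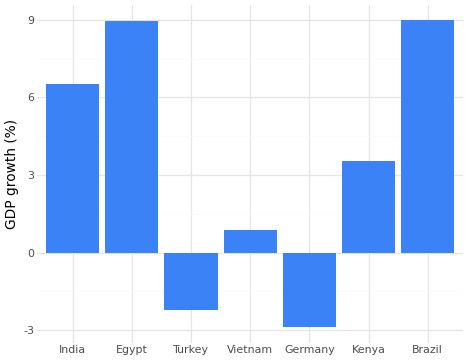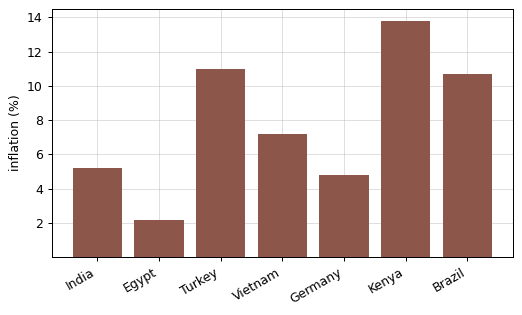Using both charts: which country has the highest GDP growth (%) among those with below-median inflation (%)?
Chart 2 median inflation (%) ≈ 8; below-median countries: India, Egypt, Germany. Among those, Egypt has the highest GDP growth (%) (≈ 9).

Egypt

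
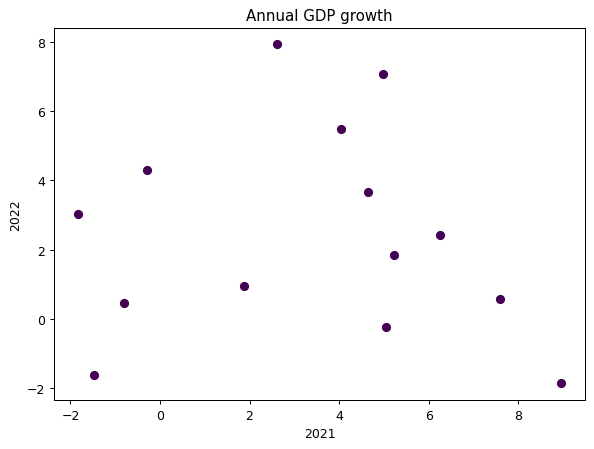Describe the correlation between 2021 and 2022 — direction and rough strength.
no clear correlation

Points are roughly uncorrelated; weak (|r| ≈ 0.1).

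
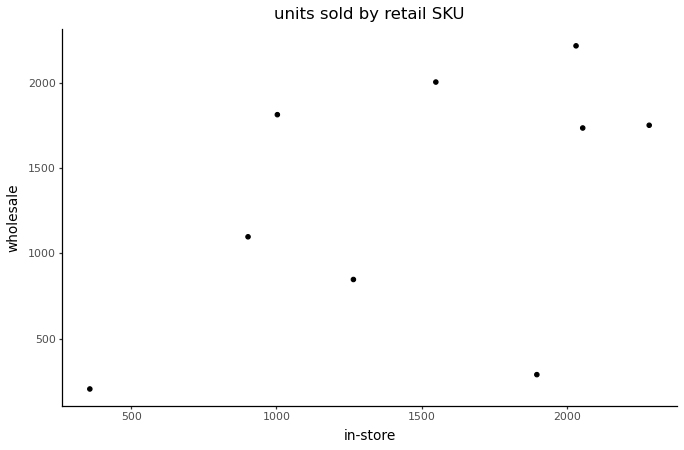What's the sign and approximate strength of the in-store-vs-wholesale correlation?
positive, moderate

Points are positively correlated; moderate (|r| ≈ 0.5).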